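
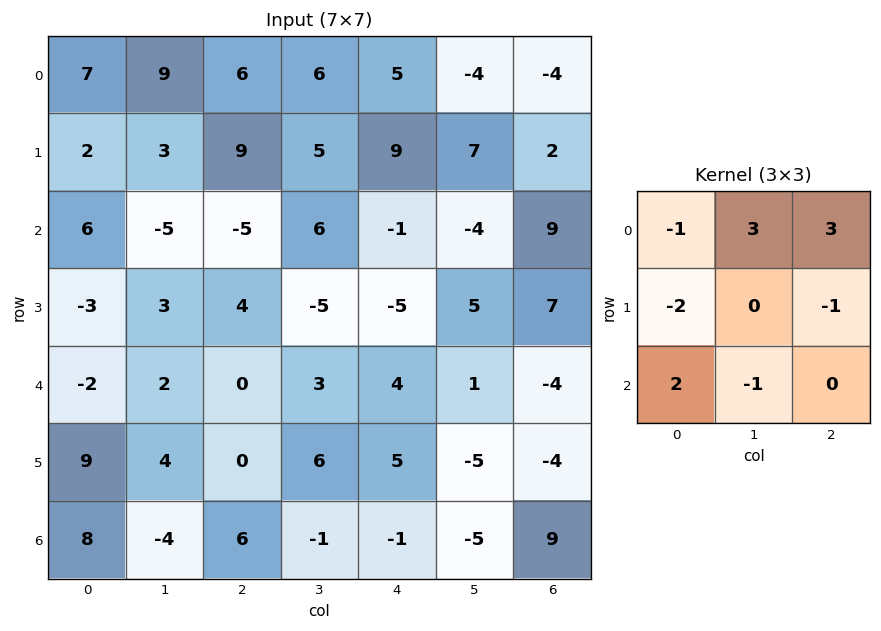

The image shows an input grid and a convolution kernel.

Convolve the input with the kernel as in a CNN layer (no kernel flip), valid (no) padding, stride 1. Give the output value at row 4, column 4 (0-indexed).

The receptive field on the input at this output position is [4 1 -4 / 5 -5 -4 / -1 -5 9]. Elementwise product with the kernel and sum: 4·-1 + 1·3 + -4·3 + 5·-2 + -4·-1 + -1·2 + -5·-1.

-16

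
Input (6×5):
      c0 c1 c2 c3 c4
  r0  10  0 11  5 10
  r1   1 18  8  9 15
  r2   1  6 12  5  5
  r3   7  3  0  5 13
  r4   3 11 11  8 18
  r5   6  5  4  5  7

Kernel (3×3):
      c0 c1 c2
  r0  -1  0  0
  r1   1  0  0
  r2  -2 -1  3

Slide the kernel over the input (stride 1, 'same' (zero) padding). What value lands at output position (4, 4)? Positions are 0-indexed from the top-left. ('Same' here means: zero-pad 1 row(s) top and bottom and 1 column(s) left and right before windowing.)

-14

The receptive field on the zero-padded input at this output position is [5 13 0 / 8 18 0 / 5 7 0]. Elementwise product with the kernel and sum: 5·-1 + 8·1 + 5·-2 + 7·-1 + 0·3.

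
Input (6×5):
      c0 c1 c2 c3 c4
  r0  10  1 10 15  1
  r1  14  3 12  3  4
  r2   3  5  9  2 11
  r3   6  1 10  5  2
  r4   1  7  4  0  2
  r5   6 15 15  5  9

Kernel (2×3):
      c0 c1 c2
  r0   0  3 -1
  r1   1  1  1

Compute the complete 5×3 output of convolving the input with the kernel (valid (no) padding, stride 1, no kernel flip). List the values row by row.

22 33 63
14 49 27
23 41 12
5 36 19
53 47 27

Output[0,0]: The receptive field on the input at this output position is [10 1 10 / 14 3 12]. Elementwise product with the kernel and sum: 1·3 + 10·-1 + 14·1 + 3·1 + 12·1.
Output[0,1]: The receptive field on the input at this output position is [1 10 15 / 3 12 3]. Elementwise product with the kernel and sum: 10·3 + 15·-1 + 3·1 + 12·1 + 3·1.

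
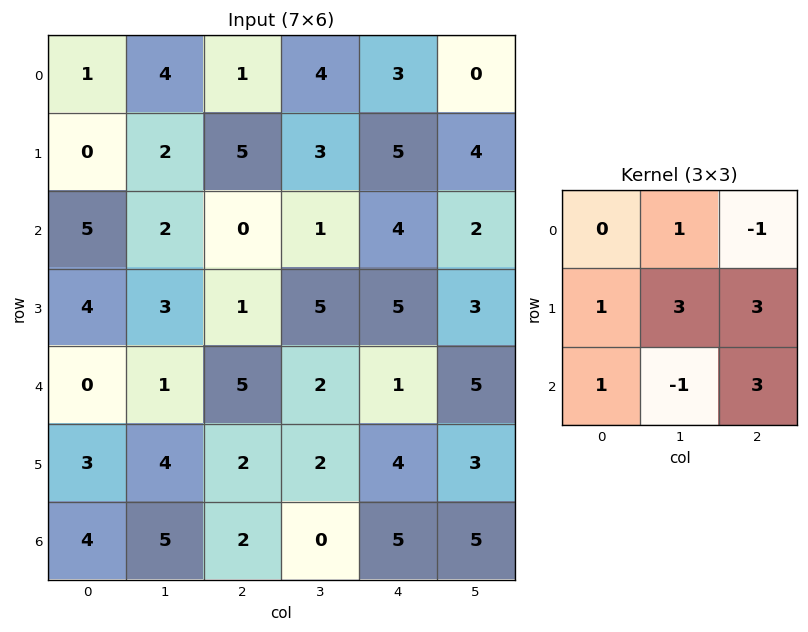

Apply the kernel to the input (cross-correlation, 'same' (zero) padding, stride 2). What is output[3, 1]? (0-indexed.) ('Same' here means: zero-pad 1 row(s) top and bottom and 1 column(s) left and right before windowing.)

11

The receptive field on the zero-padded input at this output position is [4 2 2 / 5 2 0 / 0 0 0]. Elementwise product with the kernel and sum: 2·1 + 2·-1 + 5·1 + 2·3 + 0·3 + 0·1 + 0·-1 + 0·3.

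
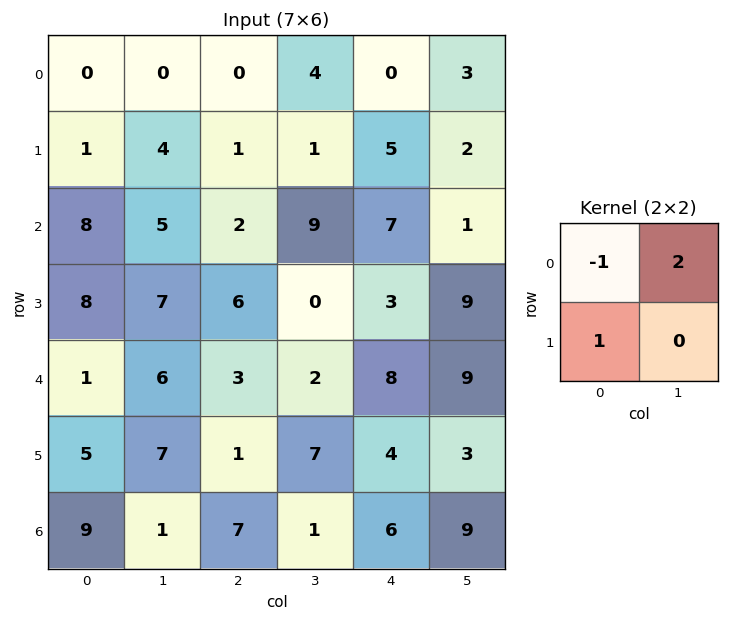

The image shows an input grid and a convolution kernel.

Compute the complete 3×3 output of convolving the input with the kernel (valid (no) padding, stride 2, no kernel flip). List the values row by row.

1 9 11
10 22 -2
16 2 14

Output[0,0]: The receptive field on the input at this output position is [0 0 / 1 4]. Elementwise product with the kernel and sum: 0·-1 + 0·2 + 1·1.
Output[0,1]: The receptive field on the input at this output position is [0 4 / 1 1]. Elementwise product with the kernel and sum: 0·-1 + 4·2 + 1·1.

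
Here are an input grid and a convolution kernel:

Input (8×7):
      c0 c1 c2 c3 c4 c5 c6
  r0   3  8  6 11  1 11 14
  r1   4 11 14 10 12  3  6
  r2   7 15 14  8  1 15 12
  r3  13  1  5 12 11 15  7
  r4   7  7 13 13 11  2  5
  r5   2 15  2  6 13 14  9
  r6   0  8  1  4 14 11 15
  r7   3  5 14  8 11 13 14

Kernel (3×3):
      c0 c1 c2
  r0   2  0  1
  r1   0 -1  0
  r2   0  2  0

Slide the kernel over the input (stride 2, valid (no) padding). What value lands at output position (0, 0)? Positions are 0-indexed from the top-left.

The receptive field on the input at this output position is [3 8 6 / 4 11 14 / 7 15 14]. Elementwise product with the kernel and sum: 3·2 + 6·1 + 11·-1 + 15·2.

31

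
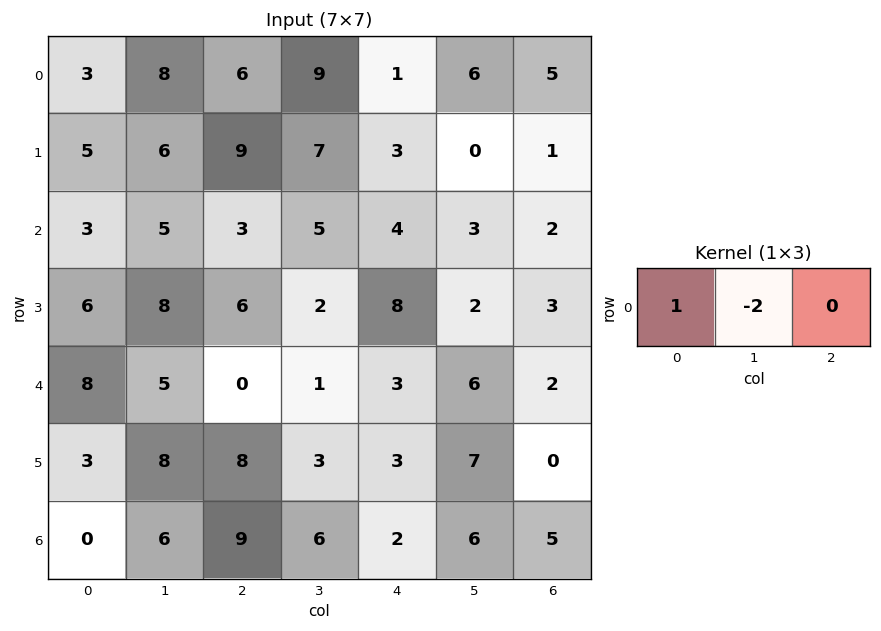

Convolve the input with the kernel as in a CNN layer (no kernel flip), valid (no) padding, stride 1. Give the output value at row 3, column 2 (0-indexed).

2

The receptive field on the input at this output position is [6 2 8]. Elementwise product with the kernel and sum: 6·1 + 2·-2.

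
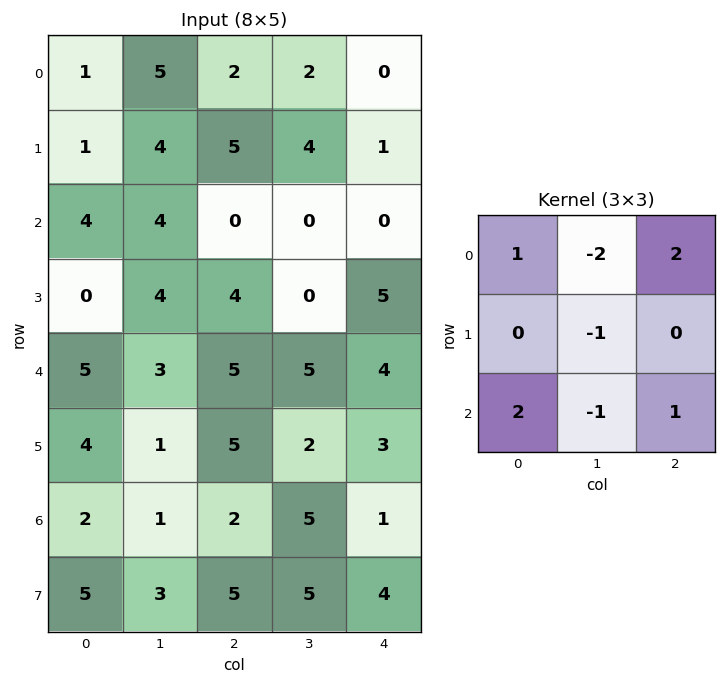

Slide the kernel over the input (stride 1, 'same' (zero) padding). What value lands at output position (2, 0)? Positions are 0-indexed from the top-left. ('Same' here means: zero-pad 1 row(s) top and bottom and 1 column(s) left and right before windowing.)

6

The receptive field on the zero-padded input at this output position is [0 1 4 / 0 4 4 / 0 0 4]. Elementwise product with the kernel and sum: 0·1 + 1·-2 + 4·2 + 4·-1 + 0·2 + 0·-1 + 4·1.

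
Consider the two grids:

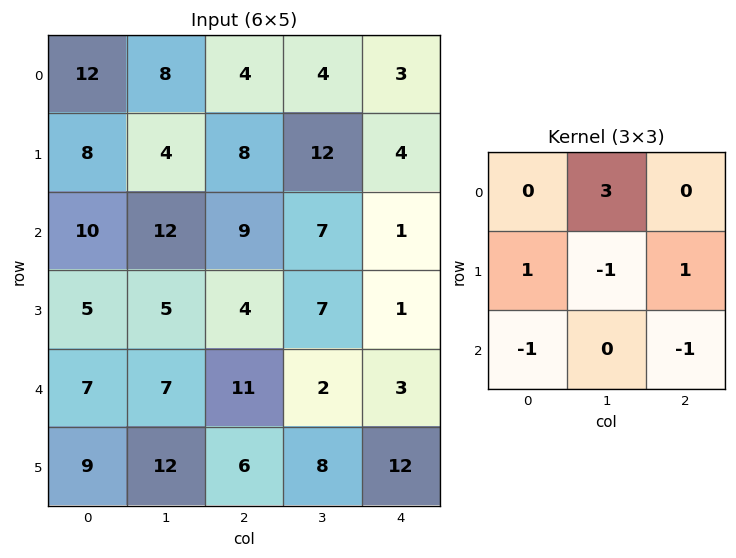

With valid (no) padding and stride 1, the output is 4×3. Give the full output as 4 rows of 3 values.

Output[0,0]: The receptive field on the input at this output position is [12 8 4 / 8 4 8 / 10 12 9]. Elementwise product with the kernel and sum: 8·3 + 8·1 + 4·-1 + 8·1 + 10·-1 + 9·-1.
Output[0,1]: The receptive field on the input at this output position is [8 4 4 / 4 8 12 / 12 9 7]. Elementwise product with the kernel and sum: 4·3 + 4·1 + 8·-1 + 12·1 + 12·-1 + 7·-1.

17 1 2
10 22 34
22 26 5
11 -10 15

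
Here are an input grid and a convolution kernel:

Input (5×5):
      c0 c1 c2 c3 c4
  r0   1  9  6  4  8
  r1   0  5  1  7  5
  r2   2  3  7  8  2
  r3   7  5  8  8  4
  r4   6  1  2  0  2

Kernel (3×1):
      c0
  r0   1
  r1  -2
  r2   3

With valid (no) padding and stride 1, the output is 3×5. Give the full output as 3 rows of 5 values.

7 8 25 14 4
17 14 11 15 13
6 -4 -3 -8 0

Output[0,0]: The receptive field on the input at this output position is [1 / 0 / 2]. Elementwise product with the kernel and sum: 1·1 + 0·-2 + 2·3.
Output[0,1]: The receptive field on the input at this output position is [9 / 5 / 3]. Elementwise product with the kernel and sum: 9·1 + 5·-2 + 3·3.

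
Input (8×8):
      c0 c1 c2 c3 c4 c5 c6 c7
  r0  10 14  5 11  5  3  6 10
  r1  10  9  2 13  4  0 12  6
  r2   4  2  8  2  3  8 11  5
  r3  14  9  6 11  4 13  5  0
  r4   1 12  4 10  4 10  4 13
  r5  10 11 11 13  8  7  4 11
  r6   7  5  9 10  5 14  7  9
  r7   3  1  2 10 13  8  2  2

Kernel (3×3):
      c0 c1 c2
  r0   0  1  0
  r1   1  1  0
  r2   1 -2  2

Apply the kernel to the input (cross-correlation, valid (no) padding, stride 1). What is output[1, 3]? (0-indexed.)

38

The receptive field on the input at this output position is [13 4 0 / 2 3 8 / 11 4 13]. Elementwise product with the kernel and sum: 4·1 + 2·1 + 3·1 + 11·1 + 4·-2 + 13·2.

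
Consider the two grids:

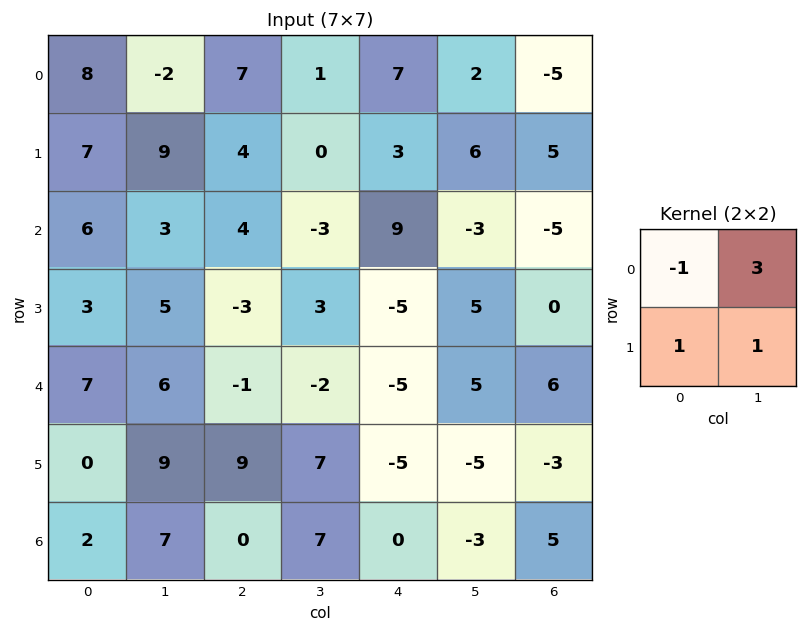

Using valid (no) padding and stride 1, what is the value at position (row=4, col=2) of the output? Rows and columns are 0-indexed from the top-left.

11

The receptive field on the input at this output position is [-1 -2 / 9 7]. Elementwise product with the kernel and sum: -1·-1 + -2·3 + 9·1 + 7·1.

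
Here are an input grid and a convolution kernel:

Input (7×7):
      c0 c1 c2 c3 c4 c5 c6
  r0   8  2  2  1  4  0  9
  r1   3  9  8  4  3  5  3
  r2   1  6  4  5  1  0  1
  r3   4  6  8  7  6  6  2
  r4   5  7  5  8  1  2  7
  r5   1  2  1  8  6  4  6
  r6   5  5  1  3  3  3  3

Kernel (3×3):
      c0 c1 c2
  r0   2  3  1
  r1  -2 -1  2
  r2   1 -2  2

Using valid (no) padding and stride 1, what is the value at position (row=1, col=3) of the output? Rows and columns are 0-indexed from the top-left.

The receptive field on the input at this output position is [4 3 5 / 5 1 0 / 7 6 6]. Elementwise product with the kernel and sum: 4·2 + 3·3 + 5·1 + 5·-2 + 1·-1 + 0·2 + 7·1 + 6·-2 + 6·2.

18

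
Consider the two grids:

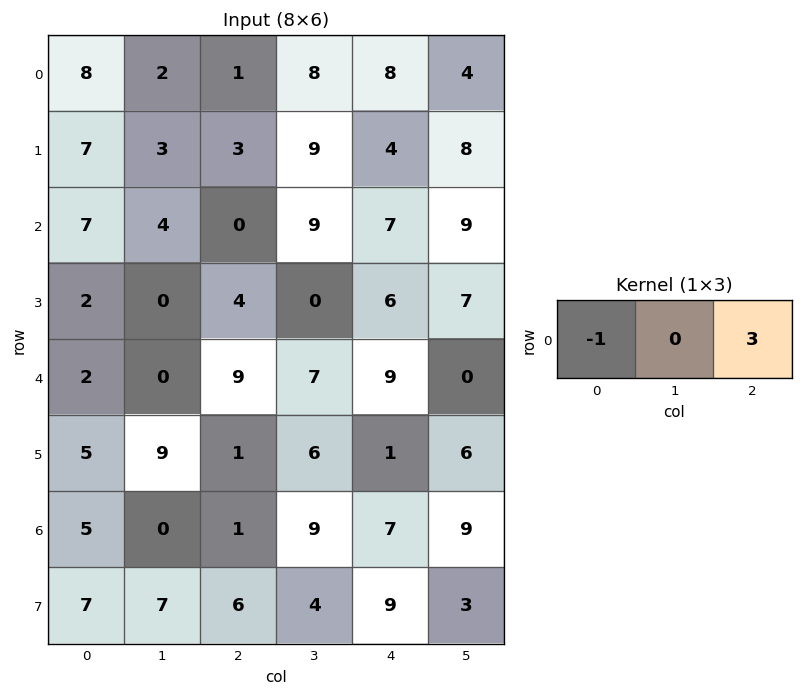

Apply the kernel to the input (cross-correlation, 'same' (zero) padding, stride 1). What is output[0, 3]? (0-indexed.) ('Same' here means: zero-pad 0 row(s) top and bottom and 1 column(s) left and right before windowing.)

The receptive field on the zero-padded input at this output position is [1 8 8]. Elementwise product with the kernel and sum: 1·-1 + 8·3.

23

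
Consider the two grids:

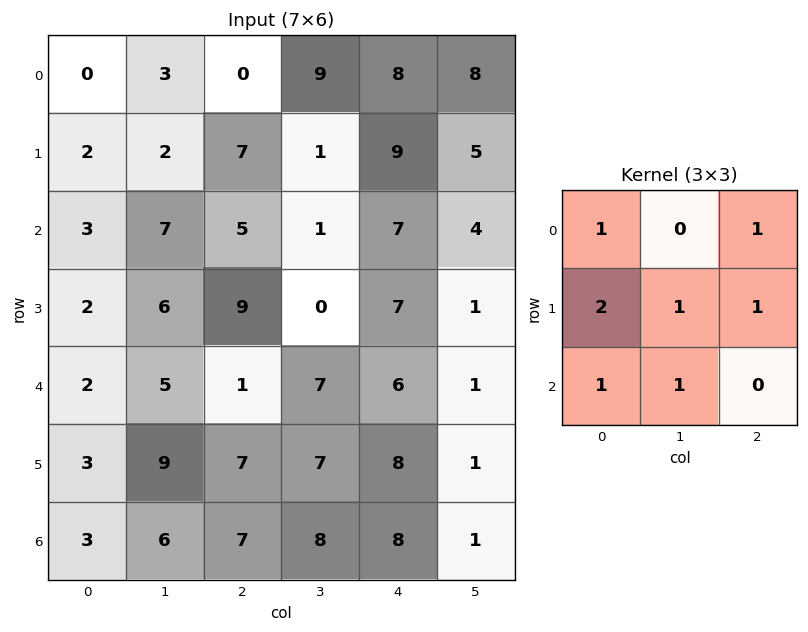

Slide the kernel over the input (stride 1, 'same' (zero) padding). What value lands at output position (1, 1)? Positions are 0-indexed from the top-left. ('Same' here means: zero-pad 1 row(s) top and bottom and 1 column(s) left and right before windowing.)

23

The receptive field on the zero-padded input at this output position is [0 3 0 / 2 2 7 / 3 7 5]. Elementwise product with the kernel and sum: 0·1 + 0·1 + 2·2 + 2·1 + 7·1 + 3·1 + 7·1.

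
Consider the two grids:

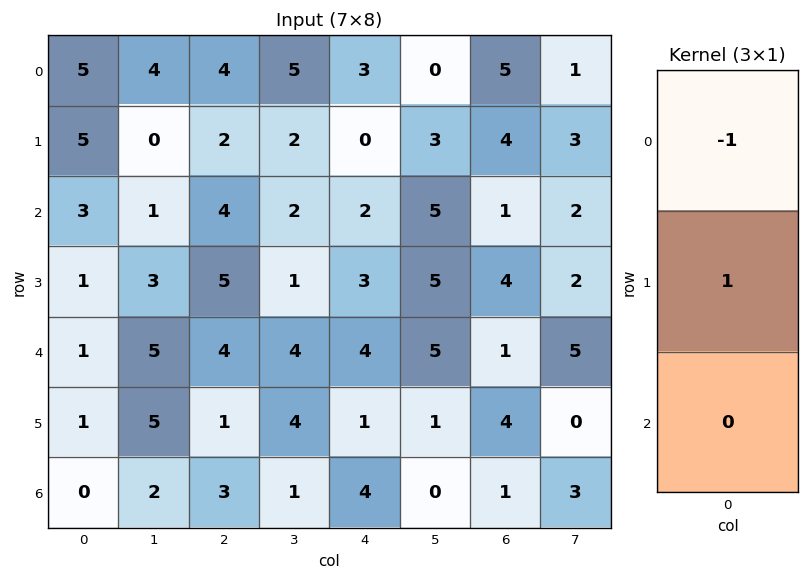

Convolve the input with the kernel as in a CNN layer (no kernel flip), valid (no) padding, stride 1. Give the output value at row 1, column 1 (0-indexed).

1

The receptive field on the input at this output position is [0 / 1 / 3]. Elementwise product with the kernel and sum: 0·-1 + 1·1.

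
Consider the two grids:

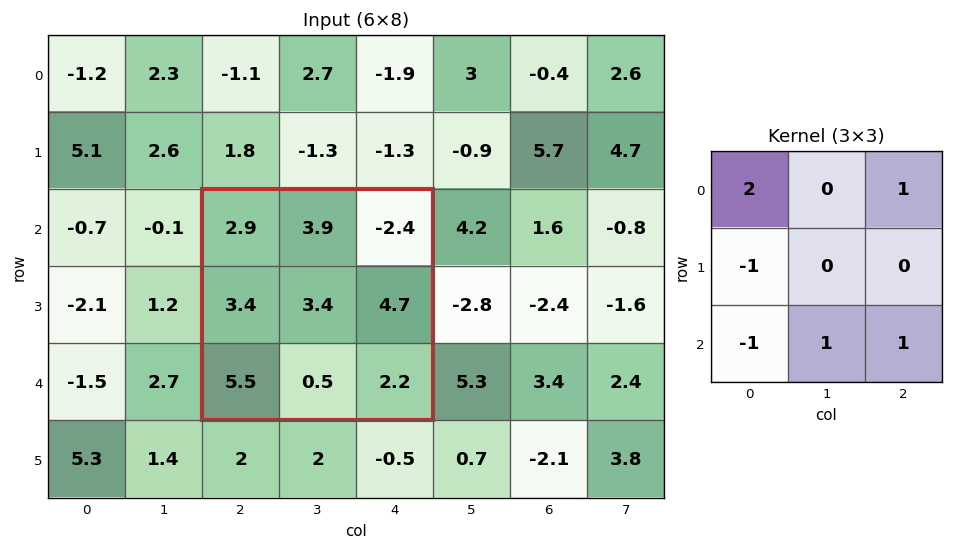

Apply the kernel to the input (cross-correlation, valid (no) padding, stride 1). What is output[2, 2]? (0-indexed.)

The receptive field on the input at this output position is [2.9 3.9 -2.4 / 3.4 3.4 4.7 / 5.5 0.5 2.2]. Elementwise product with the kernel and sum: 2.9·2 + -2.4·1 + 3.4·-1 + 5.5·-1 + 0.5·1 + 2.2·1.

-2.8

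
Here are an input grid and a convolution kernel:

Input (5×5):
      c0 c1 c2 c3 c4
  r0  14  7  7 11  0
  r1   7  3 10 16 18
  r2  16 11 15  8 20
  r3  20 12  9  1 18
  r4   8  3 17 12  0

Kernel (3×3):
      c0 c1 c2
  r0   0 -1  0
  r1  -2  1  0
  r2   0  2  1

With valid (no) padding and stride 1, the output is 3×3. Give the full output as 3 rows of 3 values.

Output[0,0]: The receptive field on the input at this output position is [14 7 7 / 7 3 10 / 16 11 15]. Elementwise product with the kernel and sum: 7·-1 + 7·-2 + 3·1 + 11·2 + 15·1.
Output[0,1]: The receptive field on the input at this output position is [7 7 11 / 3 10 16 / 11 15 8]. Elementwise product with the kernel and sum: 7·-1 + 3·-2 + 10·1 + 15·2 + 8·1.

19 35 21
9 2 -18
-16 16 -1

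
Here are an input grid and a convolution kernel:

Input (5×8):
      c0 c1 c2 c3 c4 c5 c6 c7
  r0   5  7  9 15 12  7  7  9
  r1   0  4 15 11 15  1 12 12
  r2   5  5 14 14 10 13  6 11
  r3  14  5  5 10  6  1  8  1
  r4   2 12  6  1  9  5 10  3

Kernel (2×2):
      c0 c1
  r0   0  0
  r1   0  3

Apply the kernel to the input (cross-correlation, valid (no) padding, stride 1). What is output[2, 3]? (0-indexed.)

18

The receptive field on the input at this output position is [14 10 / 10 6]. Elementwise product with the kernel and sum: 6·3.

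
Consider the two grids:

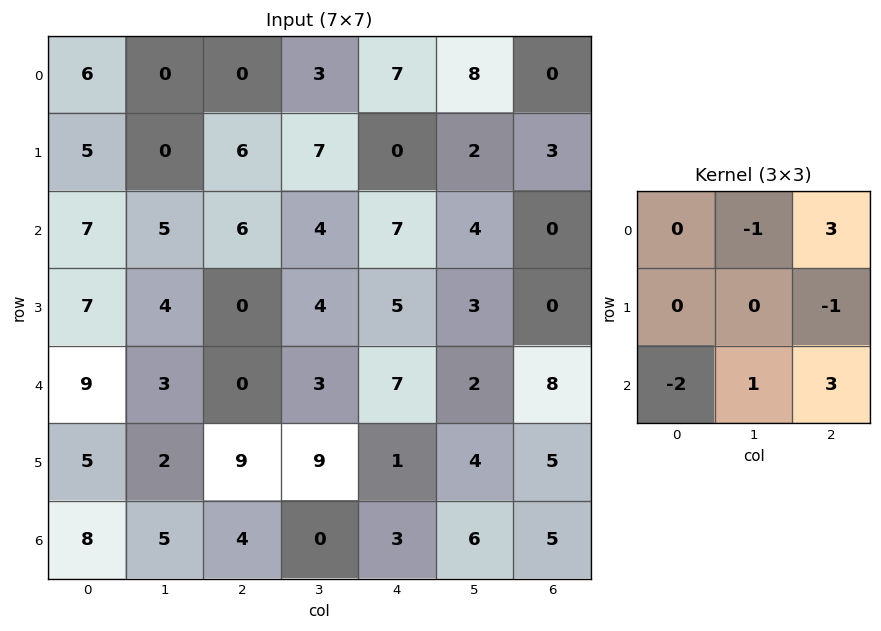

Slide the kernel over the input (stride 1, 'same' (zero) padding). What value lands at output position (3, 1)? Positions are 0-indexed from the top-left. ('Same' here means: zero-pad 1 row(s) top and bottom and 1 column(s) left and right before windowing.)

-2

The receptive field on the zero-padded input at this output position is [7 5 6 / 7 4 0 / 9 3 0]. Elementwise product with the kernel and sum: 5·-1 + 6·3 + 0·-1 + 9·-2 + 3·1 + 0·3.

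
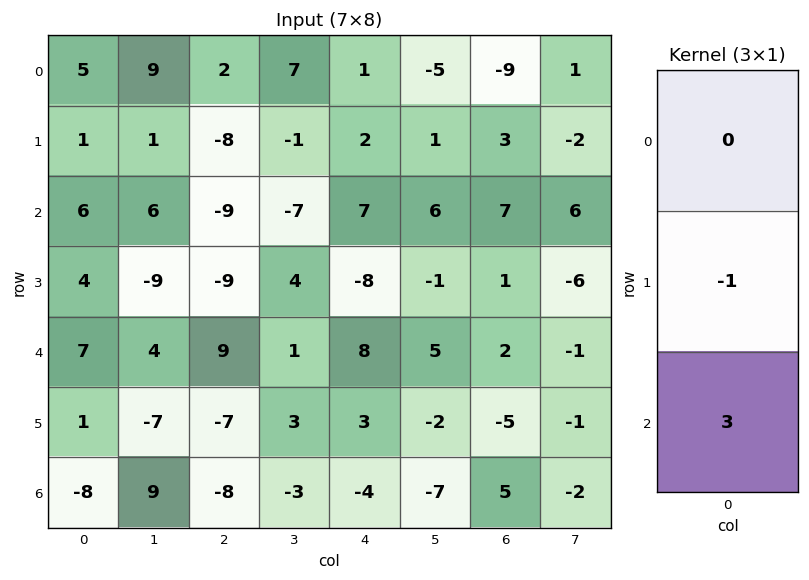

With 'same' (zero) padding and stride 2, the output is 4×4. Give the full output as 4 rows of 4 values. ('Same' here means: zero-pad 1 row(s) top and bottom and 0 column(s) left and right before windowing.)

Output[0,0]: The receptive field on the zero-padded input at this output position is [0 / 5 / 1]. Elementwise product with the kernel and sum: 5·-1 + 1·3.
Output[0,1]: The receptive field on the zero-padded input at this output position is [0 / 2 / -8]. Elementwise product with the kernel and sum: 2·-1 + -8·3.

-2 -26 5 18
6 -18 -31 -4
-4 -30 1 -17
8 8 4 -5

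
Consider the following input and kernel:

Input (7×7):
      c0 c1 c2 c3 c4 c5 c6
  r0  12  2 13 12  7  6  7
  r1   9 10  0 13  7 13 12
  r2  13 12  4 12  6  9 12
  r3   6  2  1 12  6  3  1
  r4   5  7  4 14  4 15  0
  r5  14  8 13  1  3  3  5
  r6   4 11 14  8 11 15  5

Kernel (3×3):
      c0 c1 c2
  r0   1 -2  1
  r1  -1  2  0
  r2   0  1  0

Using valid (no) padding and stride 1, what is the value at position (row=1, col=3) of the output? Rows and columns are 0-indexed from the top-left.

The receptive field on the input at this output position is [13 7 13 / 12 6 9 / 12 6 3]. Elementwise product with the kernel and sum: 13·1 + 7·-2 + 13·1 + 12·-1 + 6·2 + 6·1.

18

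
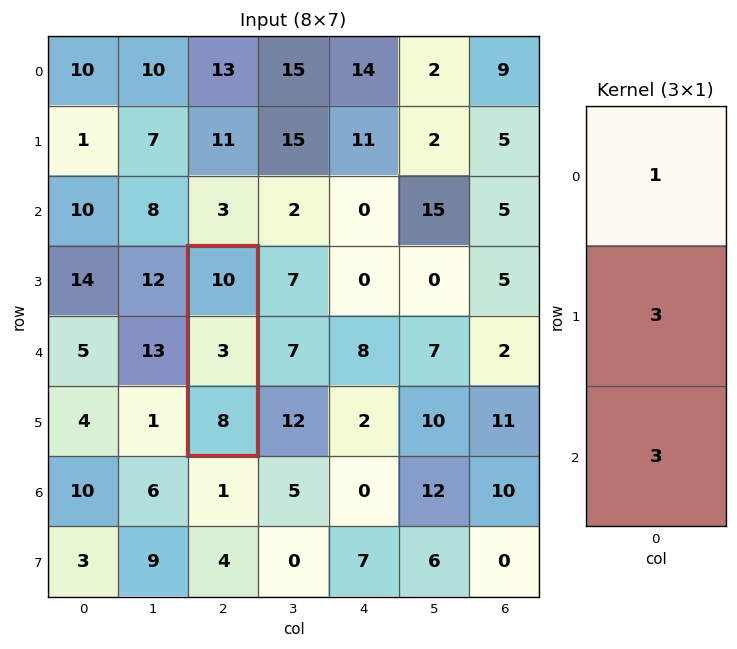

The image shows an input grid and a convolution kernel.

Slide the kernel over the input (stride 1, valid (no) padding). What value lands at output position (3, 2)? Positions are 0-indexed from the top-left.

43

The receptive field on the input at this output position is [10 / 3 / 8]. Elementwise product with the kernel and sum: 10·1 + 3·3 + 8·3.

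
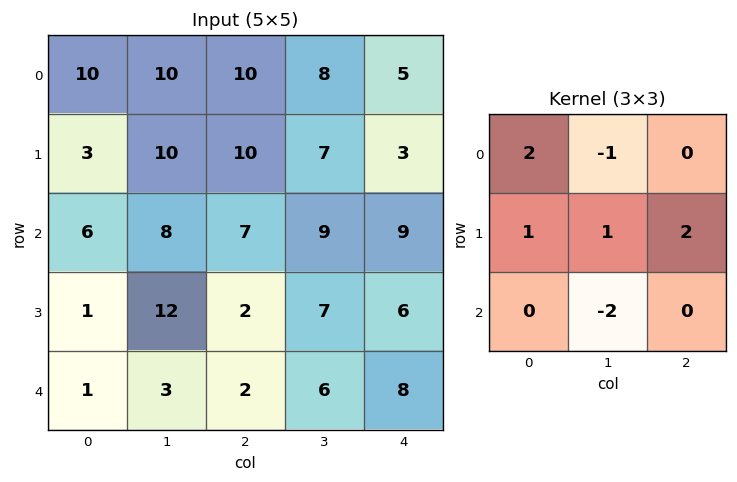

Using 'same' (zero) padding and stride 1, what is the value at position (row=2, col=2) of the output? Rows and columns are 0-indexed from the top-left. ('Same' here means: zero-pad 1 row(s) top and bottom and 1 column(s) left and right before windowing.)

The receptive field on the zero-padded input at this output position is [10 10 7 / 8 7 9 / 12 2 7]. Elementwise product with the kernel and sum: 10·2 + 10·-1 + 8·1 + 7·1 + 9·2 + 2·-2.

39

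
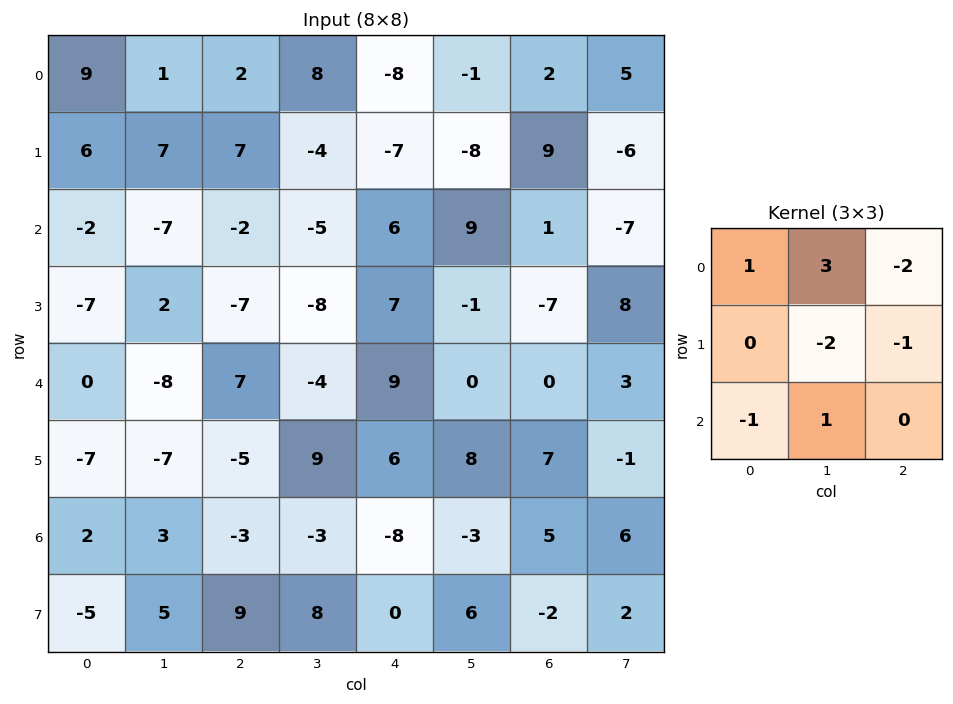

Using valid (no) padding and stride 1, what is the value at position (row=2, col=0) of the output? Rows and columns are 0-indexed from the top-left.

The receptive field on the input at this output position is [-2 -7 -2 / -7 2 -7 / 0 -8 7]. Elementwise product with the kernel and sum: -2·1 + -7·3 + -2·-2 + 2·-2 + -7·-1 + 0·-1 + -8·1.

-24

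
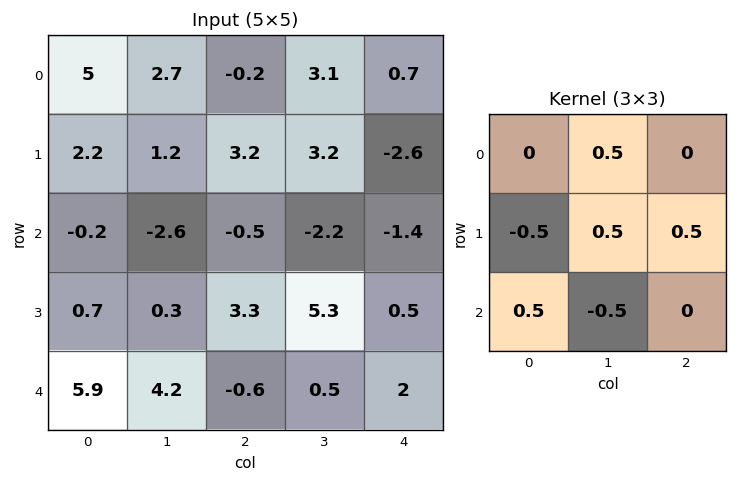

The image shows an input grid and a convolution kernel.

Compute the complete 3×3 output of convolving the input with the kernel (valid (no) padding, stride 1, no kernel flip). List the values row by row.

3.65 1.45 1.1
-0.65 0.05 -0.95
1 6.3 -0.4

Output[0,0]: The receptive field on the input at this output position is [5 2.7 -0.2 / 2.2 1.2 3.2 / -0.2 -2.6 -0.5]. Elementwise product with the kernel and sum: 2.7·0.5 + 2.2·-0.5 + 1.2·0.5 + 3.2·0.5 + -0.2·0.5 + -2.6·-0.5.
Output[0,1]: The receptive field on the input at this output position is [2.7 -0.2 3.1 / 1.2 3.2 3.2 / -2.6 -0.5 -2.2]. Elementwise product with the kernel and sum: -0.2·0.5 + 1.2·-0.5 + 3.2·0.5 + 3.2·0.5 + -2.6·0.5 + -0.5·-0.5.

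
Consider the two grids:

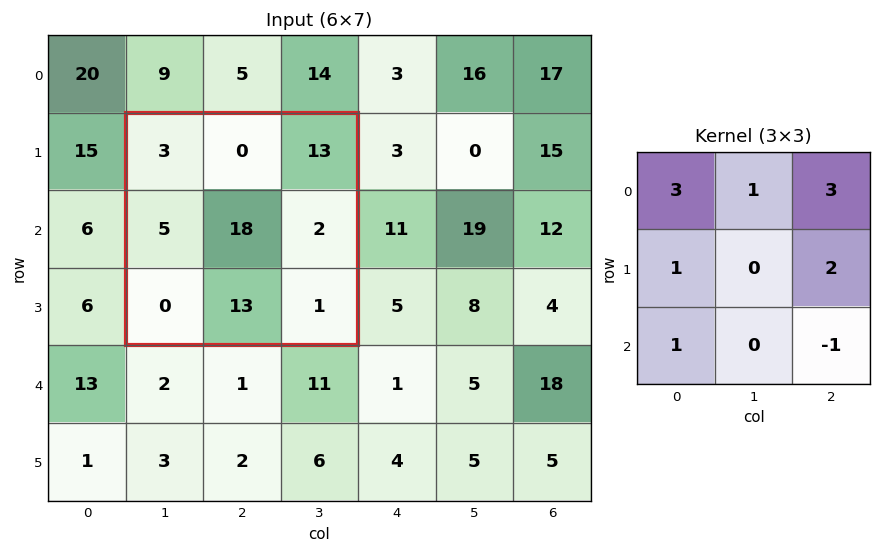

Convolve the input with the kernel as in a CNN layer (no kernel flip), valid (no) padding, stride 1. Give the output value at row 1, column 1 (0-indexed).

56

The receptive field on the input at this output position is [3 0 13 / 5 18 2 / 0 13 1]. Elementwise product with the kernel and sum: 3·3 + 0·1 + 13·3 + 5·1 + 2·2 + 0·1 + 1·-1.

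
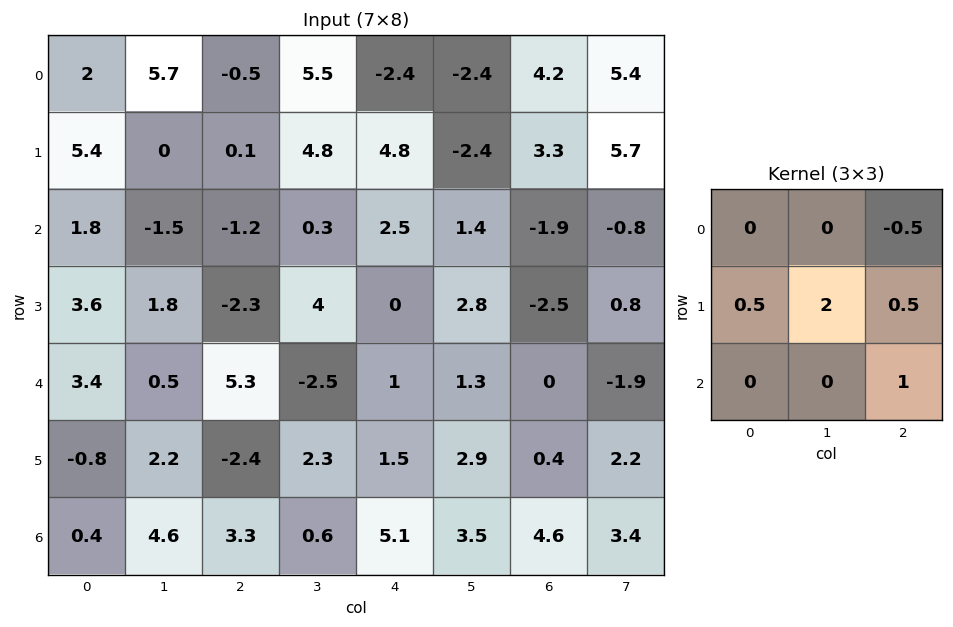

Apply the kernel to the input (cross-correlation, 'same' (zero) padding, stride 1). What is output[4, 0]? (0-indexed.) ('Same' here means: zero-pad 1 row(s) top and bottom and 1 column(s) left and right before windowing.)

8.35

The receptive field on the zero-padded input at this output position is [0 3.6 1.8 / 0 3.4 0.5 / 0 -0.8 2.2]. Elementwise product with the kernel and sum: 1.8·-0.5 + 0·0.5 + 3.4·2 + 0.5·0.5 + 2.2·1.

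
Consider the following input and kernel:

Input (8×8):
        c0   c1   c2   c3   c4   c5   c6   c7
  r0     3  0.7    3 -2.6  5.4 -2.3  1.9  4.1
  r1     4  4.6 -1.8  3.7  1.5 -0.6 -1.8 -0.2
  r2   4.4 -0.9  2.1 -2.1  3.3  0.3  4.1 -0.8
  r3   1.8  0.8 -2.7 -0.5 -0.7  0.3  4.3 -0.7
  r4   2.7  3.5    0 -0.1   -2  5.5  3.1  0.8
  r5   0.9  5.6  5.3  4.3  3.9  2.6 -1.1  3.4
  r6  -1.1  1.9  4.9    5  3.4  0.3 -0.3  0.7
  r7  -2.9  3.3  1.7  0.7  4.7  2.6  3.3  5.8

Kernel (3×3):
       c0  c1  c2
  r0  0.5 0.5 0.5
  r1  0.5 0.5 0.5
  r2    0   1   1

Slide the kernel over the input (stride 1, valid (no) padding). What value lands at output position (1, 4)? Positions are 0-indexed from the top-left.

The receptive field on the input at this output position is [1.5 -0.6 -1.8 / 3.3 0.3 4.1 / -0.7 0.3 4.3]. Elementwise product with the kernel and sum: 1.5·0.5 + -0.6·0.5 + -1.8·0.5 + 3.3·0.5 + 0.3·0.5 + 4.1·0.5 + 0.3·1 + 4.3·1.

8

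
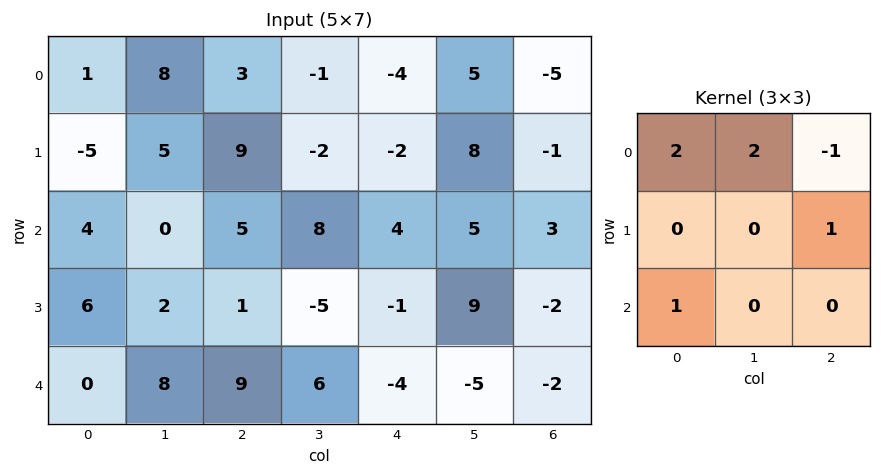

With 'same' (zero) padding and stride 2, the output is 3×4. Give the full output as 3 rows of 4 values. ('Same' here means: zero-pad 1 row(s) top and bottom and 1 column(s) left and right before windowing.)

8 4 3 8
-15 40 -16 23
18 17 -26 14

Output[0,0]: The receptive field on the zero-padded input at this output position is [0 0 0 / 0 1 8 / 0 -5 5]. Elementwise product with the kernel and sum: 0·2 + 0·2 + 0·-1 + 8·1 + 0·1.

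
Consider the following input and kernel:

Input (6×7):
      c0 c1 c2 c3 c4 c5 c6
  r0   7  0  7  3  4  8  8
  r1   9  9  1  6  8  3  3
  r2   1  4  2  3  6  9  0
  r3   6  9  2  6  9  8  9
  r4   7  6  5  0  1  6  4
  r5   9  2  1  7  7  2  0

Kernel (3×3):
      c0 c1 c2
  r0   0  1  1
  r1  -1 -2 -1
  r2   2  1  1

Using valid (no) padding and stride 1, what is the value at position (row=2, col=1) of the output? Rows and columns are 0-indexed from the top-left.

The receptive field on the input at this output position is [4 2 3 / 9 2 6 / 6 5 0]. Elementwise product with the kernel and sum: 2·1 + 3·1 + 9·-1 + 2·-2 + 6·-1 + 6·2 + 5·1 + 0·1.

3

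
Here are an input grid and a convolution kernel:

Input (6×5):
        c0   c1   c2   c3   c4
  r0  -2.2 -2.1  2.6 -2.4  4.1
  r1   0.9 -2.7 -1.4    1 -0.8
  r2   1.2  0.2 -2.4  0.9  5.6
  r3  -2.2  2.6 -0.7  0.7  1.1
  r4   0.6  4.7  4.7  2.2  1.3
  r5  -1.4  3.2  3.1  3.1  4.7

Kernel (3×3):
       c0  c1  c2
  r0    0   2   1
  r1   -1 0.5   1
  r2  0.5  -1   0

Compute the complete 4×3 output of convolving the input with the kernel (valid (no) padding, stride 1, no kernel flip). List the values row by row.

-4.85 8.3 -1.7
-14 -0.3 8.6
-3.6 -8.5 9.7
7.05 -2.35 -1.35

Output[0,0]: The receptive field on the input at this output position is [-2.2 -2.1 2.6 / 0.9 -2.7 -1.4 / 1.2 0.2 -2.4]. Elementwise product with the kernel and sum: -2.1·2 + 2.6·1 + 0.9·-1 + -2.7·0.5 + -1.4·1 + 1.2·0.5 + 0.2·-1.
Output[0,1]: The receptive field on the input at this output position is [-2.1 2.6 -2.4 / -2.7 -1.4 1 / 0.2 -2.4 0.9]. Elementwise product with the kernel and sum: 2.6·2 + -2.4·1 + -2.7·-1 + -1.4·0.5 + 1·1 + 0.2·0.5 + -2.4·-1.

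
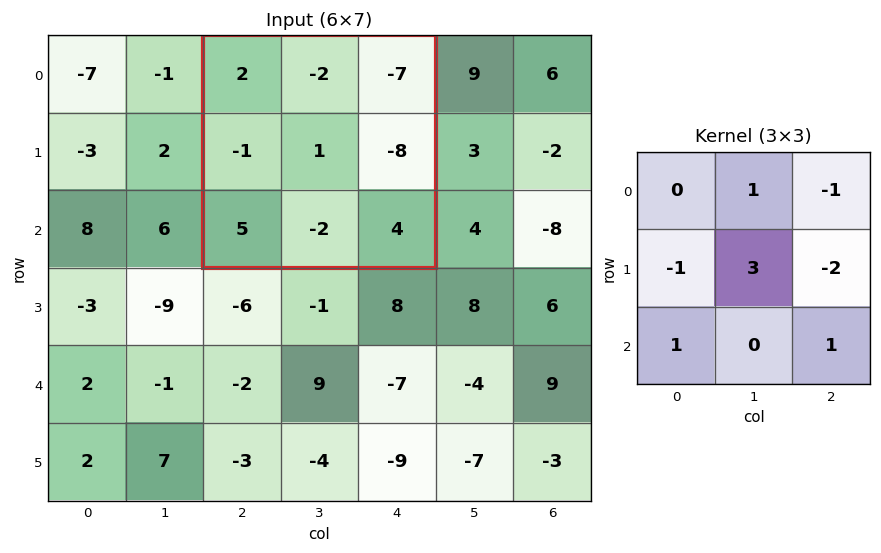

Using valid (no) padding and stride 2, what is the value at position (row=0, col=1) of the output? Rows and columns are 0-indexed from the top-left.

34

The receptive field on the input at this output position is [2 -2 -7 / -1 1 -8 / 5 -2 4]. Elementwise product with the kernel and sum: -2·1 + -7·-1 + -1·-1 + 1·3 + -8·-2 + 5·1 + 4·1.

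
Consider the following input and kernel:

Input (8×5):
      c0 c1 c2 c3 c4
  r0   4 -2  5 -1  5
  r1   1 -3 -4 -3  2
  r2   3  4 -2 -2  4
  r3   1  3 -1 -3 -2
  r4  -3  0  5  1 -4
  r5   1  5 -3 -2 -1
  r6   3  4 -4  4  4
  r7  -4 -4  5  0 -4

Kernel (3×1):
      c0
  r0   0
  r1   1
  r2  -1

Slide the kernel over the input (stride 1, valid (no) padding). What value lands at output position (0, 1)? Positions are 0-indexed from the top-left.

The receptive field on the input at this output position is [-2 / -3 / 4]. Elementwise product with the kernel and sum: -3·1 + 4·-1.

-7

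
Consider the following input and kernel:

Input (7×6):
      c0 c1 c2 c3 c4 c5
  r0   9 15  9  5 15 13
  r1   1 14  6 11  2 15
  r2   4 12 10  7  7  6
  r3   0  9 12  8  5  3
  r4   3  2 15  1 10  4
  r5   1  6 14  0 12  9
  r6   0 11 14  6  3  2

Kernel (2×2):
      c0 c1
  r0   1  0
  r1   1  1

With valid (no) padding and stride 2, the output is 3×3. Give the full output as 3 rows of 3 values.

Output[0,0]: The receptive field on the input at this output position is [9 15 / 1 14]. Elementwise product with the kernel and sum: 9·1 + 1·1 + 14·1.
Output[0,1]: The receptive field on the input at this output position is [9 5 / 6 11]. Elementwise product with the kernel and sum: 9·1 + 6·1 + 11·1.

24 26 32
13 30 15
10 29 31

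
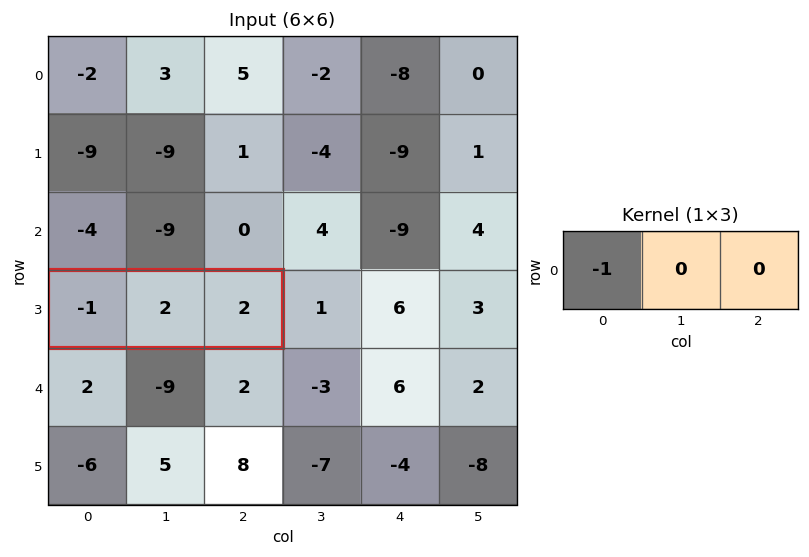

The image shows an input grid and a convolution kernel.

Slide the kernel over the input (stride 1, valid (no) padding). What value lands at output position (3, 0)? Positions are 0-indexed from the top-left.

The receptive field on the input at this output position is [-1 2 2]. Elementwise product with the kernel and sum: -1·-1.

1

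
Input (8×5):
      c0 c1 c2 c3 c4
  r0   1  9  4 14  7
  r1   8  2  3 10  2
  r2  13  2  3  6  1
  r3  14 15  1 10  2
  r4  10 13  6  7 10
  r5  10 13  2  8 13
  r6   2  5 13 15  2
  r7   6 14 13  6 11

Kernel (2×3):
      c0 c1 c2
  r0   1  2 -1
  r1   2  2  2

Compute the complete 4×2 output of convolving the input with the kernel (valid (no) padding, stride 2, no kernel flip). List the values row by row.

41 55
74 40
80 56
65 101

Output[0,0]: The receptive field on the input at this output position is [1 9 4 / 8 2 3]. Elementwise product with the kernel and sum: 1·1 + 9·2 + 4·-1 + 8·2 + 2·2 + 3·2.
Output[0,1]: The receptive field on the input at this output position is [4 14 7 / 3 10 2]. Elementwise product with the kernel and sum: 4·1 + 14·2 + 7·-1 + 3·2 + 10·2 + 2·2.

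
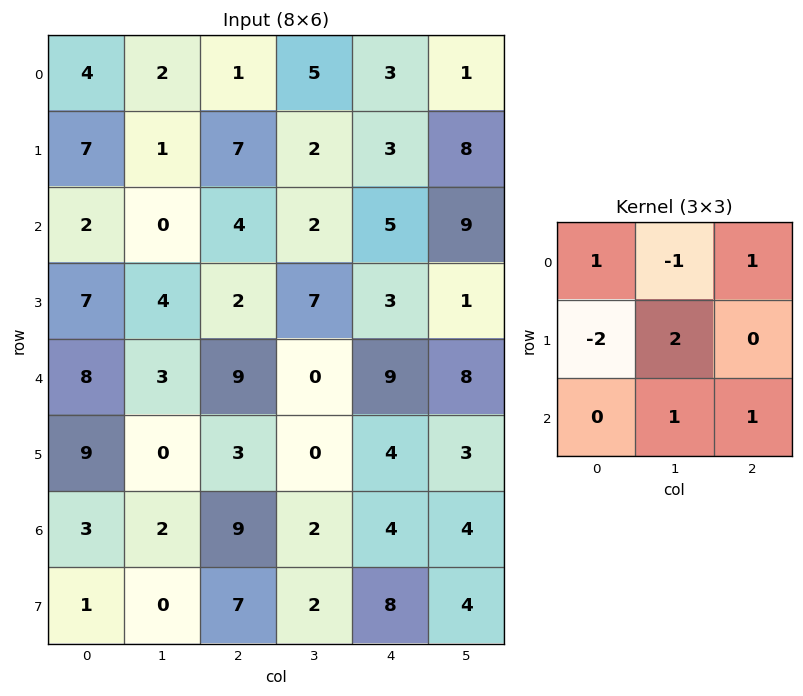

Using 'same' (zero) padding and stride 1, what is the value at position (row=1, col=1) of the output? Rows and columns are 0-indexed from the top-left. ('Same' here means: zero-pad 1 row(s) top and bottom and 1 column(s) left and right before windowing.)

The receptive field on the zero-padded input at this output position is [4 2 1 / 7 1 7 / 2 0 4]. Elementwise product with the kernel and sum: 4·1 + 2·-1 + 1·1 + 7·-2 + 1·2 + 0·1 + 4·1.

-5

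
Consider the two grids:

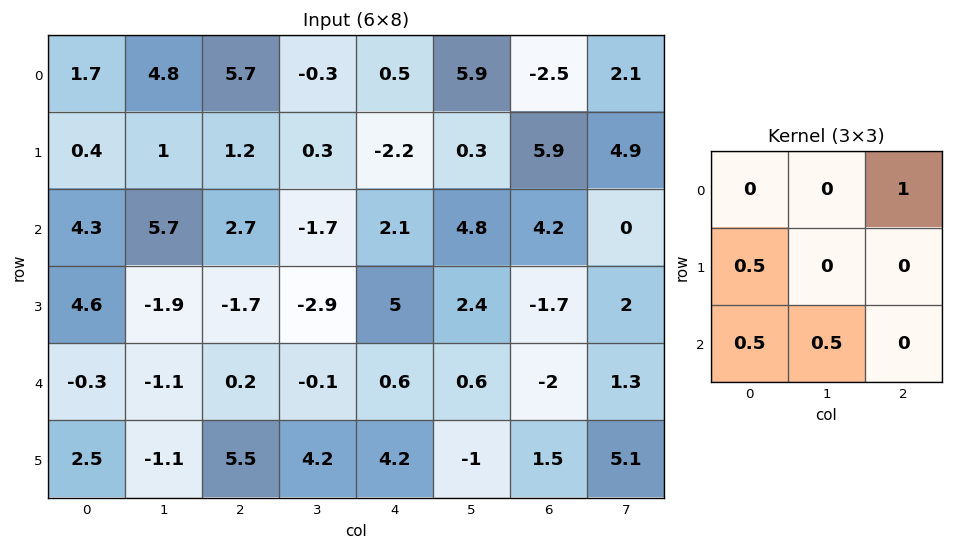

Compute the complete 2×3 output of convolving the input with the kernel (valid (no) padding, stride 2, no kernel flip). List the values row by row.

10.9 1.6 -0.15
4.3 1.3 7.3

Output[0,0]: The receptive field on the input at this output position is [1.7 4.8 5.7 / 0.4 1 1.2 / 4.3 5.7 2.7]. Elementwise product with the kernel and sum: 5.7·1 + 0.4·0.5 + 4.3·0.5 + 5.7·0.5.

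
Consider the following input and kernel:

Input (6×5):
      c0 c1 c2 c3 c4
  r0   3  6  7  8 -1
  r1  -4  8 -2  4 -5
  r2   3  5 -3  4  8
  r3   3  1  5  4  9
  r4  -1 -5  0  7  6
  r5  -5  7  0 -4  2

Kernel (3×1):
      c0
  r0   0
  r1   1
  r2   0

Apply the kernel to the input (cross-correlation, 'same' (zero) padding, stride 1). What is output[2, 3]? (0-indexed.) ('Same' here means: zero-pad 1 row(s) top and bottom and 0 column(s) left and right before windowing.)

4

The receptive field on the zero-padded input at this output position is [4 / 4 / 4]. Elementwise product with the kernel and sum: 4·1.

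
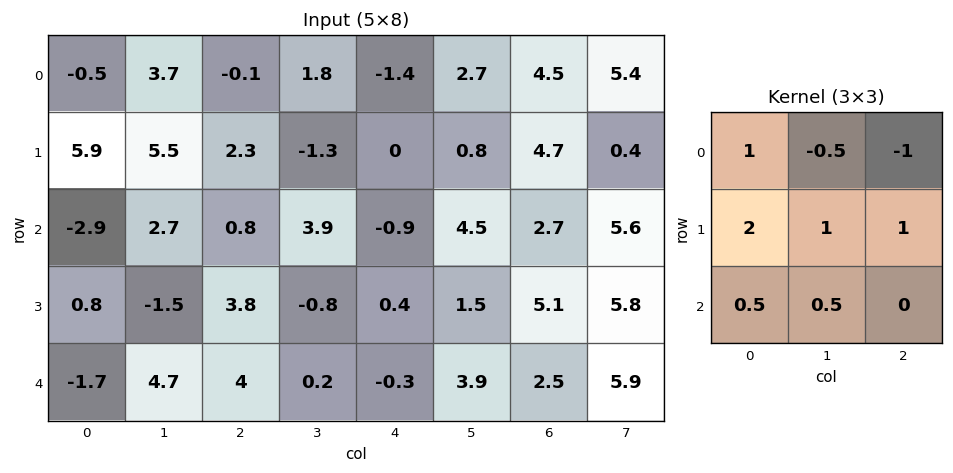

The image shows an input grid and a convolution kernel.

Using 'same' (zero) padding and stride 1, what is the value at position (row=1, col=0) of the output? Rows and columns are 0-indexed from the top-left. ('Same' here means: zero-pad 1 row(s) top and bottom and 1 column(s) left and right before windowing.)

6.5

The receptive field on the zero-padded input at this output position is [0 -0.5 3.7 / 0 5.9 5.5 / 0 -2.9 2.7]. Elementwise product with the kernel and sum: 0·1 + -0.5·-0.5 + 3.7·-1 + 0·2 + 5.9·1 + 5.5·1 + 0·0.5 + -2.9·0.5.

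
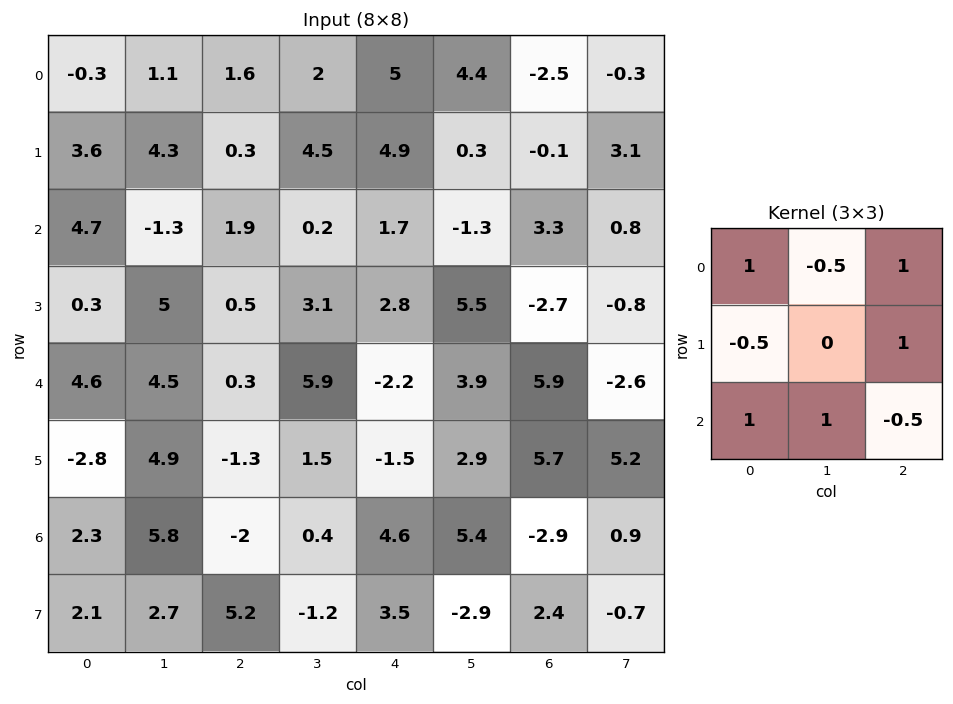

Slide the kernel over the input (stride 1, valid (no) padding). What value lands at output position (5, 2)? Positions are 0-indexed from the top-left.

The receptive field on the input at this output position is [-1.3 1.5 -1.5 / -2 0.4 4.6 / 5.2 -1.2 3.5]. Elementwise product with the kernel and sum: -1.3·1 + 1.5·-0.5 + -1.5·1 + -2·-0.5 + 4.6·1 + 5.2·1 + -1.2·1 + 3.5·-0.5.

4.3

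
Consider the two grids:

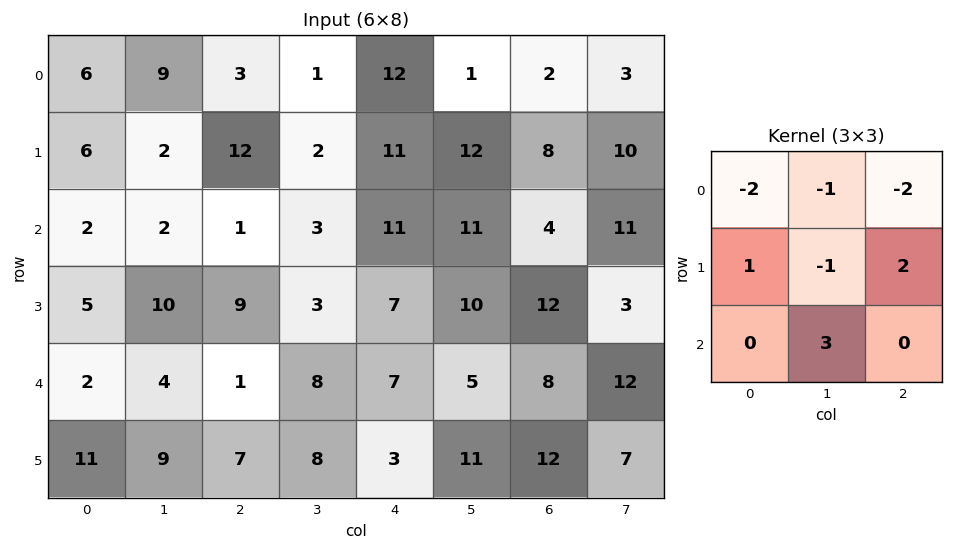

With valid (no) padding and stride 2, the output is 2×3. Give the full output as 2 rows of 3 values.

Output[0,0]: The receptive field on the input at this output position is [6 9 3 / 6 2 12 / 2 2 1]. Elementwise product with the kernel and sum: 6·-2 + 9·-1 + 3·-2 + 6·1 + 2·-1 + 12·2 + 2·3.
Output[0,1]: The receptive field on the input at this output position is [3 1 12 / 12 2 11 / 1 3 11]. Elementwise product with the kernel and sum: 3·-2 + 1·-1 + 12·-2 + 12·1 + 2·-1 + 11·2 + 3·3.

7 10 19
17 17 -5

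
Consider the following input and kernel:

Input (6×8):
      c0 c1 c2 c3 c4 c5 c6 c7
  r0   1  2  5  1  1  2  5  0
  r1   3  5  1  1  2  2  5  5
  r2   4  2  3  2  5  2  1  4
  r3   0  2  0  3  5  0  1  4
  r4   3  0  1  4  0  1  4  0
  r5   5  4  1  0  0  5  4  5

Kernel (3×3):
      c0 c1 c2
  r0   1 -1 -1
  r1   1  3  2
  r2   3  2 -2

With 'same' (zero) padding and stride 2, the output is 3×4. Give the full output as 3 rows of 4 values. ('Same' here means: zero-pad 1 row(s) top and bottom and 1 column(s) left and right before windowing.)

3 34 11 23
4 18 37 -1
9 24 -6 21

Output[0,0]: The receptive field on the zero-padded input at this output position is [0 0 0 / 0 1 2 / 0 3 5]. Elementwise product with the kernel and sum: 0·1 + 0·-1 + 0·-1 + 0·1 + 1·3 + 2·2 + 0·3 + 3·2 + 5·-2.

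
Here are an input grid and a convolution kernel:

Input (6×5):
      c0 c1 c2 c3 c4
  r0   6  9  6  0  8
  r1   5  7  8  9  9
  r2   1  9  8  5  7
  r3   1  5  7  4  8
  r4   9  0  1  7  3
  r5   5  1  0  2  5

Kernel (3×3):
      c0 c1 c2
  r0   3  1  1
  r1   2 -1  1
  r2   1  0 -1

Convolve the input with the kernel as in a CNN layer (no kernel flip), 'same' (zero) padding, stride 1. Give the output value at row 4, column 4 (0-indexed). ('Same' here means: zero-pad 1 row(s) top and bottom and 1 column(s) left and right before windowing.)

The receptive field on the zero-padded input at this output position is [4 8 0 / 7 3 0 / 2 5 0]. Elementwise product with the kernel and sum: 4·3 + 8·1 + 0·1 + 7·2 + 3·-1 + 0·1 + 2·1 + 0·-1.

33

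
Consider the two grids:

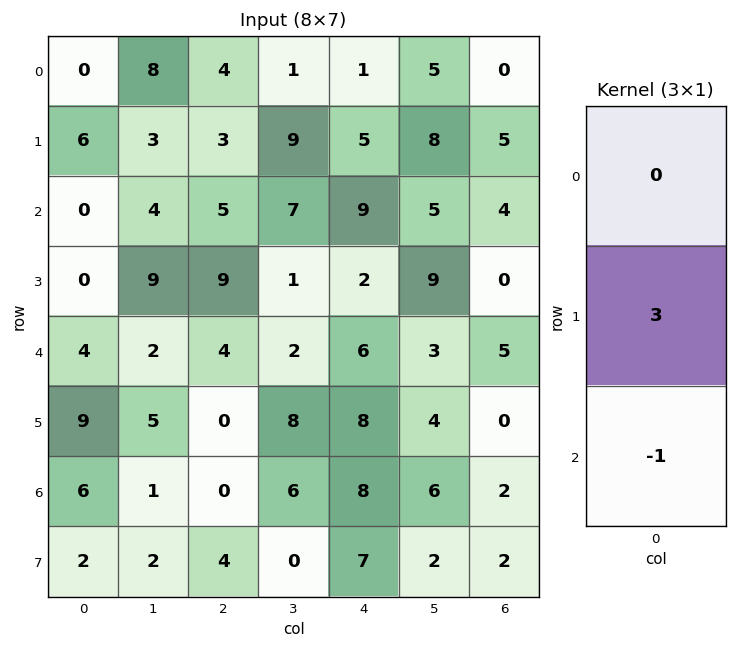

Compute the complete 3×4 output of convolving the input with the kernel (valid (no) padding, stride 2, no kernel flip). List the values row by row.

Output[0,0]: The receptive field on the input at this output position is [0 / 6 / 0]. Elementwise product with the kernel and sum: 6·3 + 0·-1.
Output[0,1]: The receptive field on the input at this output position is [4 / 3 / 5]. Elementwise product with the kernel and sum: 3·3 + 5·-1.

18 4 6 11
-4 23 0 -5
21 0 16 -2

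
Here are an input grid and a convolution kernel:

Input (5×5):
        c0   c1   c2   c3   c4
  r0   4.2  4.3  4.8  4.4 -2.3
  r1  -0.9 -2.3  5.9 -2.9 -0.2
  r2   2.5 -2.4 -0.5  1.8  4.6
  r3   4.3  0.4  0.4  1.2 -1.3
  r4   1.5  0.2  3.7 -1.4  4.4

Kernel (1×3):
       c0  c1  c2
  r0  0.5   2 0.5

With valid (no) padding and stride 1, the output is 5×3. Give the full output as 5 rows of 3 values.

13.1 13.95 10.05
-2.1 9.2 -2.95
-3.8 -1.3 5.65
3.15 1.6 1.95
3 6.8 1.25

Output[0,0]: The receptive field on the input at this output position is [4.2 4.3 4.8]. Elementwise product with the kernel and sum: 4.2·0.5 + 4.3·2 + 4.8·0.5.
Output[0,1]: The receptive field on the input at this output position is [4.3 4.8 4.4]. Elementwise product with the kernel and sum: 4.3·0.5 + 4.8·2 + 4.4·0.5.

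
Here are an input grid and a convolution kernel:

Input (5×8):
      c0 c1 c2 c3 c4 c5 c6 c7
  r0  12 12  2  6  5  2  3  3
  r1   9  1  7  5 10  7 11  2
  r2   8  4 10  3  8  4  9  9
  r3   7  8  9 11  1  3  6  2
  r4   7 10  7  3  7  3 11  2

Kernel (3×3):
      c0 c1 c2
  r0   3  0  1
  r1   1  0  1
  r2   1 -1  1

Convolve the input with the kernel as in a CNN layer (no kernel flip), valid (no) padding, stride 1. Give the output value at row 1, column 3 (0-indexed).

The receptive field on the input at this output position is [5 10 7 / 3 8 4 / 11 1 3]. Elementwise product with the kernel and sum: 5·3 + 7·1 + 3·1 + 4·1 + 11·1 + 1·-1 + 3·1.

42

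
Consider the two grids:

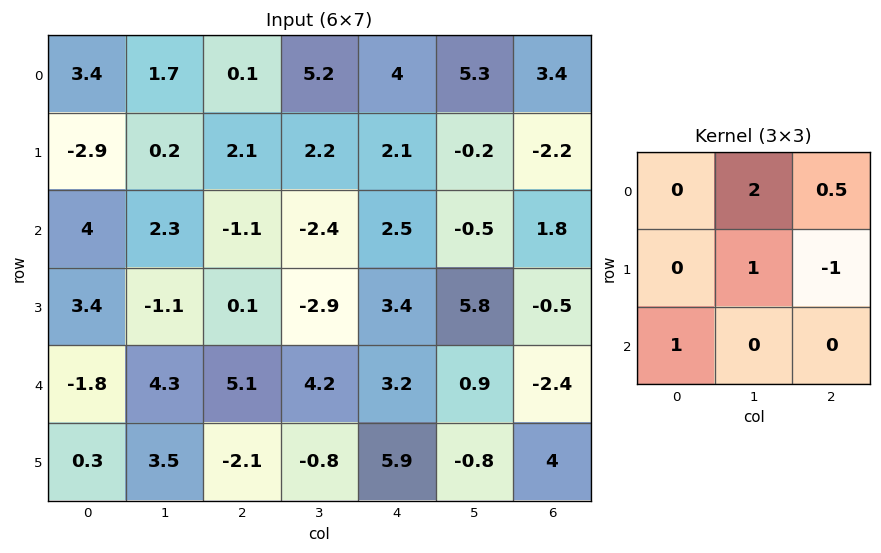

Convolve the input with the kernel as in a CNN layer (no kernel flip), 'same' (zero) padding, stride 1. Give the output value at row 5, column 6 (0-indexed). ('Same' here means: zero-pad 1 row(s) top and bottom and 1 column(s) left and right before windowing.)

-0.8

The receptive field on the zero-padded input at this output position is [0.9 -2.4 0 / -0.8 4 0 / 0 0 0]. Elementwise product with the kernel and sum: -2.4·2 + 0·0.5 + 4·1 + 0·-1 + 0·1.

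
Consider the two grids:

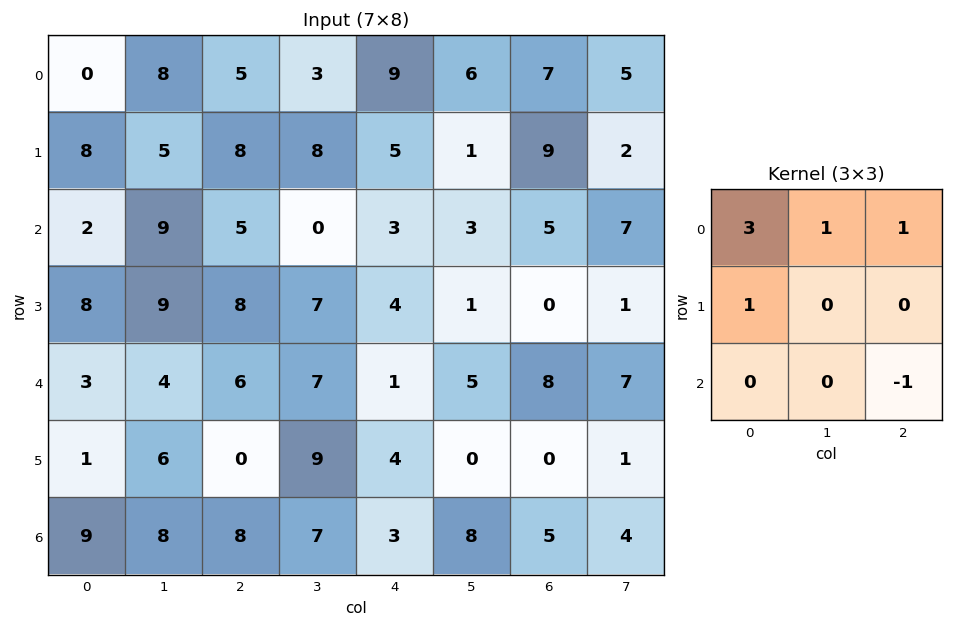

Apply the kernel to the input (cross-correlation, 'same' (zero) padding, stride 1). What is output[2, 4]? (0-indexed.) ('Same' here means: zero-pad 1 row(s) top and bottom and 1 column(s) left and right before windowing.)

The receptive field on the zero-padded input at this output position is [8 5 1 / 0 3 3 / 7 4 1]. Elementwise product with the kernel and sum: 8·3 + 5·1 + 1·1 + 0·1 + 1·-1.

29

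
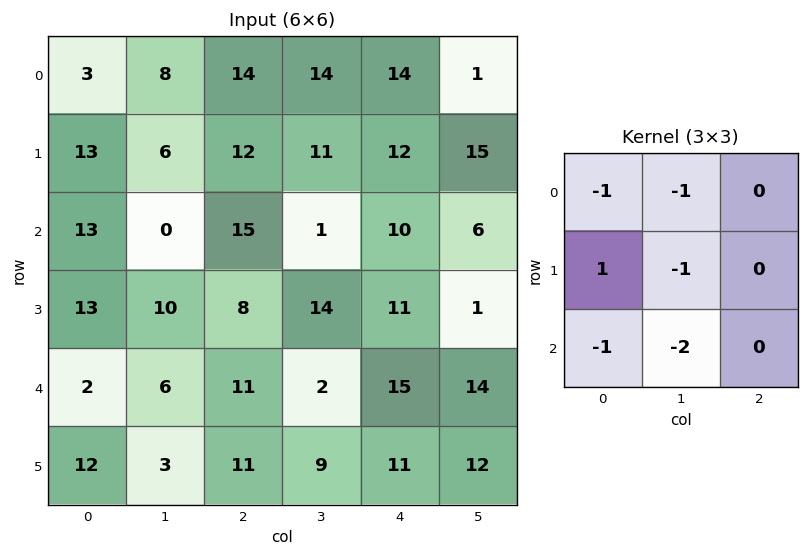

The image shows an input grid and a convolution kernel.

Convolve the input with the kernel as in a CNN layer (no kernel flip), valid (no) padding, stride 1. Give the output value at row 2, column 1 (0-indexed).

The receptive field on the input at this output position is [0 15 1 / 10 8 14 / 6 11 2]. Elementwise product with the kernel and sum: 0·-1 + 15·-1 + 10·1 + 8·-1 + 6·-1 + 11·-2.

-41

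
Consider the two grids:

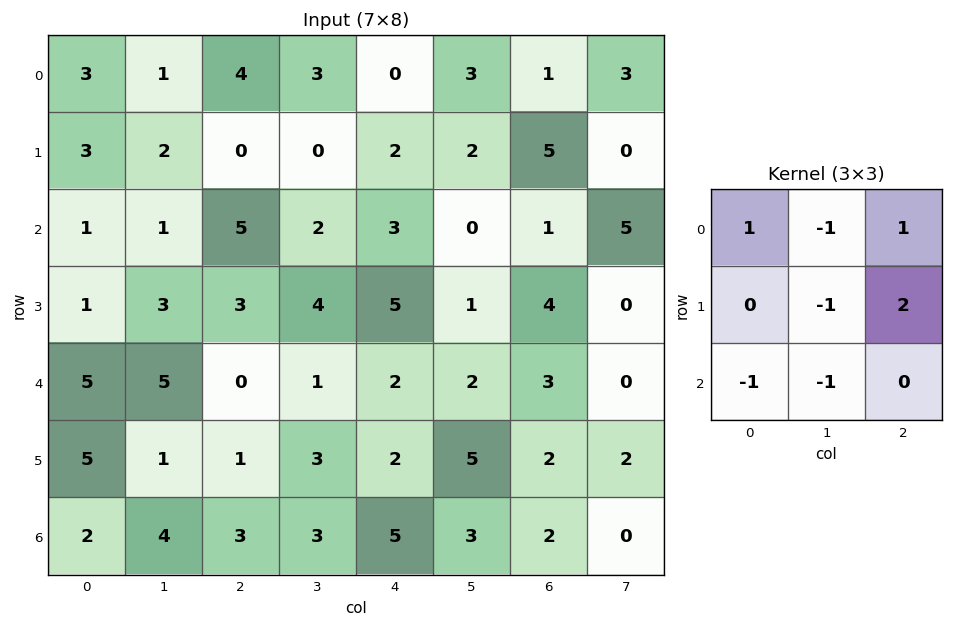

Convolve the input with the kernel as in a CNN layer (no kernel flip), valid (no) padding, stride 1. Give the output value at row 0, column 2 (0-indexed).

-2

The receptive field on the input at this output position is [4 3 0 / 0 0 2 / 5 2 3]. Elementwise product with the kernel and sum: 4·1 + 3·-1 + 0·1 + 0·-1 + 2·2 + 5·-1 + 2·-1.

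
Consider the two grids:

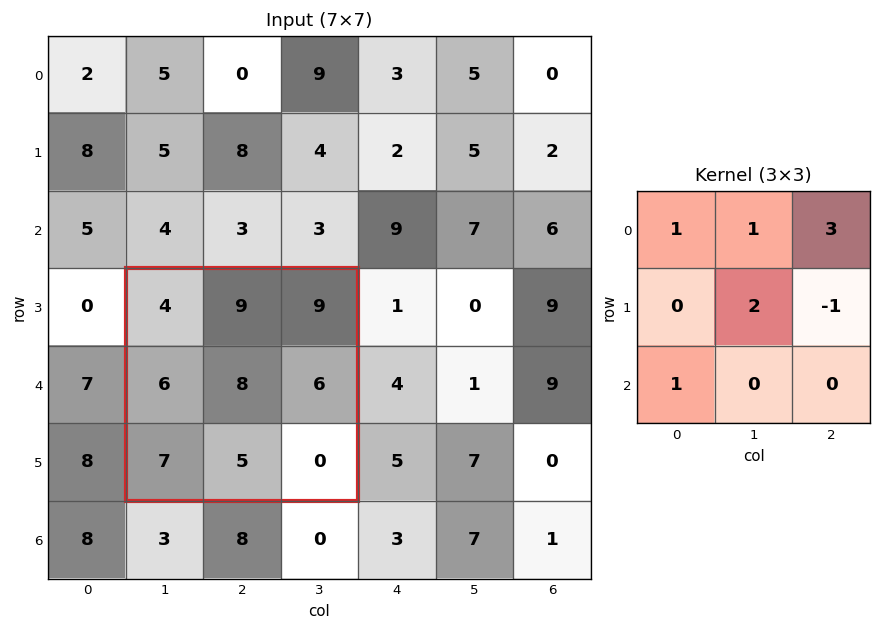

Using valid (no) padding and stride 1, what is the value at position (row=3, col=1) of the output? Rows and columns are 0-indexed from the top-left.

The receptive field on the input at this output position is [4 9 9 / 6 8 6 / 7 5 0]. Elementwise product with the kernel and sum: 4·1 + 9·1 + 9·3 + 8·2 + 6·-1 + 7·1.

57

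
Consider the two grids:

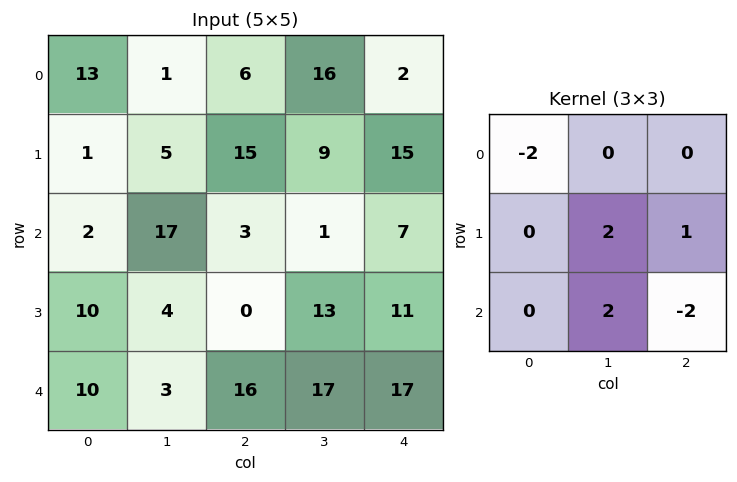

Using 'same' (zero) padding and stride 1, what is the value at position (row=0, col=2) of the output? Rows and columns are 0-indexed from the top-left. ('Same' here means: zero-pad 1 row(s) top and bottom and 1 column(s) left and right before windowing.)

40

The receptive field on the zero-padded input at this output position is [0 0 0 / 1 6 16 / 5 15 9]. Elementwise product with the kernel and sum: 0·-2 + 6·2 + 16·1 + 15·2 + 9·-2.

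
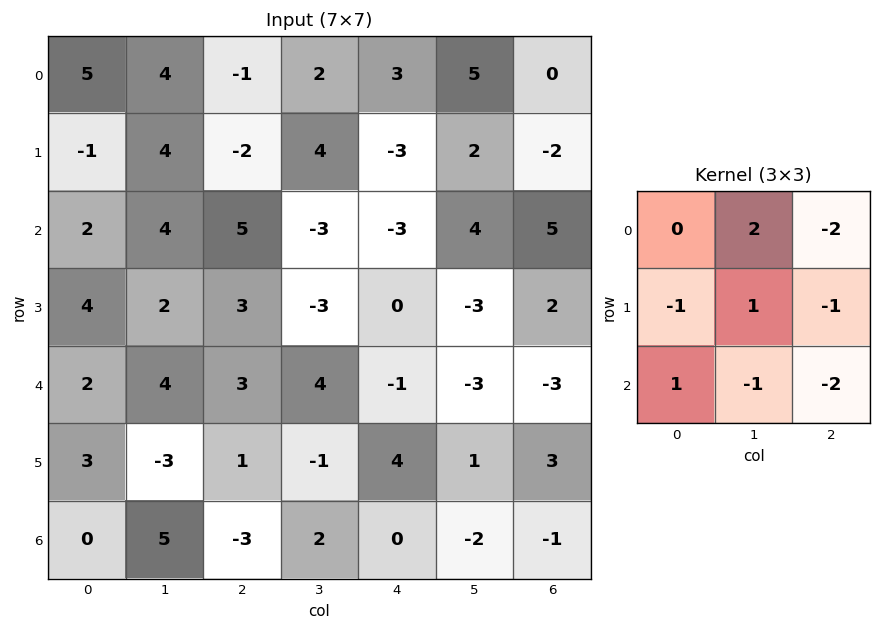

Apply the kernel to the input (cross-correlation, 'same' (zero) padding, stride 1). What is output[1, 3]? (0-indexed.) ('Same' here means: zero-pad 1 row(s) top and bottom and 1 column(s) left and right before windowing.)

21

The receptive field on the zero-padded input at this output position is [-1 2 3 / -2 4 -3 / 5 -3 -3]. Elementwise product with the kernel and sum: 2·2 + 3·-2 + -2·-1 + 4·1 + -3·-1 + 5·1 + -3·-1 + -3·-2.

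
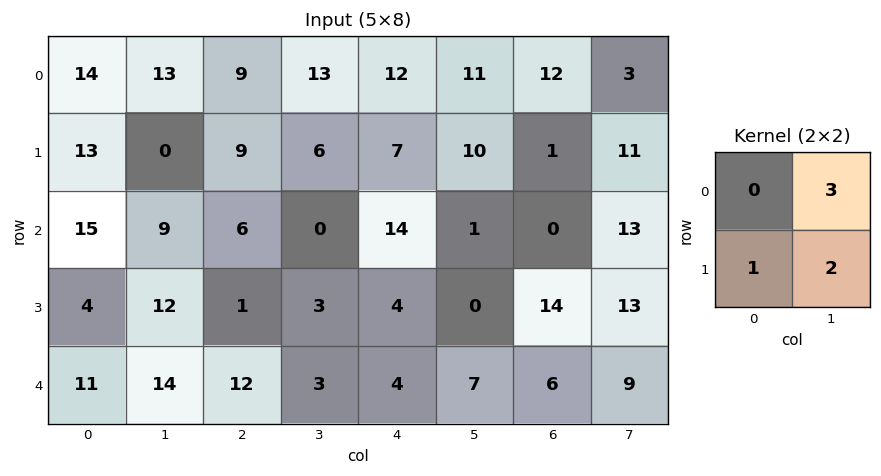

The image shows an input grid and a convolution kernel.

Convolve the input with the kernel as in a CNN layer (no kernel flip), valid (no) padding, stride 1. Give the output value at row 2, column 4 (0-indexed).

The receptive field on the input at this output position is [14 1 / 4 0]. Elementwise product with the kernel and sum: 1·3 + 4·1 + 0·2.

7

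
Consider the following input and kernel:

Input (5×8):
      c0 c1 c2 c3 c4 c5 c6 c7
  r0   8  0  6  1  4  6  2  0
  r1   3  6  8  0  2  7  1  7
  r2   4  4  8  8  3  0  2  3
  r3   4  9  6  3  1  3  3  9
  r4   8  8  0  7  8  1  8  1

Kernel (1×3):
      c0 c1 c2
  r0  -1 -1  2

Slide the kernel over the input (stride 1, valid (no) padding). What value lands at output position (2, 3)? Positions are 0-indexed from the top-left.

-11

The receptive field on the input at this output position is [8 3 0]. Elementwise product with the kernel and sum: 8·-1 + 3·-1 + 0·2.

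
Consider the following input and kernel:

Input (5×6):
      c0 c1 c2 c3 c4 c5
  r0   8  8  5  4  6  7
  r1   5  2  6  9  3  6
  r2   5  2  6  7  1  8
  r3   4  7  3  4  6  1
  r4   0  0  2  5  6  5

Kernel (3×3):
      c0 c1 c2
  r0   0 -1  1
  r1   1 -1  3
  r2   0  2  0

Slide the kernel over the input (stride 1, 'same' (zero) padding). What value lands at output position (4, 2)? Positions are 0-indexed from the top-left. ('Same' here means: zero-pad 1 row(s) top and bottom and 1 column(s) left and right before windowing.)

14

The receptive field on the zero-padded input at this output position is [7 3 4 / 0 2 5 / 0 0 0]. Elementwise product with the kernel and sum: 3·-1 + 4·1 + 0·1 + 2·-1 + 5·3 + 0·2.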